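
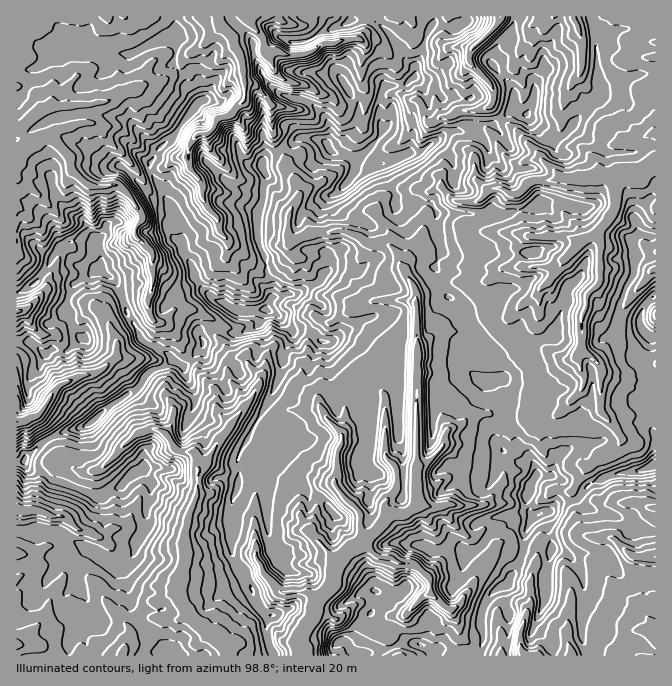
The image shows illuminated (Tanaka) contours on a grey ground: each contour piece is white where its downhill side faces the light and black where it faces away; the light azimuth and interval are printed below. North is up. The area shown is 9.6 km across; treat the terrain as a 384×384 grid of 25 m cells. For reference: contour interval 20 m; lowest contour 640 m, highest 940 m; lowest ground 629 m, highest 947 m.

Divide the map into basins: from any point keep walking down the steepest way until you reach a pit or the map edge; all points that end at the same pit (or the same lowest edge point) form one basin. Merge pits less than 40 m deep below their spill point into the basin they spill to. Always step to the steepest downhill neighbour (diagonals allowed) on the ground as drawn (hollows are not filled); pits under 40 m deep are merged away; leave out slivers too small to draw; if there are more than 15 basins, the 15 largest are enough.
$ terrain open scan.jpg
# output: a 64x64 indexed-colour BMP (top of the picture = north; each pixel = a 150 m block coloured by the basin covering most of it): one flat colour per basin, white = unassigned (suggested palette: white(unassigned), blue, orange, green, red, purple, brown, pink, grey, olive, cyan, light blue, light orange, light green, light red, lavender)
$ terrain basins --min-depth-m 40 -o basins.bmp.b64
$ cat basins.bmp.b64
<image width="64" height="64" href="data:image/bmp;base64,Qk12CAAAAAAAAHYAAAAoAAAAQAAAAEAAAAABAAQAAAAAAAAIAAATCwAAEwsAABAAAAAAAAAA////ALR3HwAOf/8ALKAsACgn1gC9Z5QAS1aMAMJ34wB/f38AIr28AM++FwDox64AeLv/AIrfmACWmP8A1bDFAO7u5EREREREREREREQREREiESIiIiIRiIu7u7u8zMzM7u7kREREREREREREQREREREREREREREYi7u7u7zMzMzu7u5ERERERERERERBERERERERERERERiLu7u7vMzMzO7u7kREREREREREREERERERERERERERGIu7u7u8zMzM7u7u5EREREREREREQREREREREREREREYi7u7u7zMzMzu7u7kREREREREREQRERERERERERERERiLu7u7vMzMzO7u7uRERERERERERBEREREREREREREREYu7u7u8zMzMRE7uRERERERERERBERERERERERERERERG7u7u7zMzMxERO5EREREREREREERERERERERERERERERu7u7zMyIiERETkRKpEREREREERERERERERERERERERG7u7vMyIiIRERERKqqREREREQRERERERERERERERERERu7iIiIiIhERESqqqpEREREQRERERERERERERERERERG7iIiIiIiKqqqqqqqqRERERBEREREREREREREREREREbuIiIiIiIqqqqqqqqpEREREERERERERERERERERERERG4iIiIiIiqqqqqqqqkREREQREREREREREREREREREREiiIiIiIiKqqqqqqqqREREREERERERERERERERERERESIiKIiIiIqqqqpESqpEREREQRERERERERERERERERERIiIiiIiIiqqkREREqkRERERBERERERERERERERERERESIiIoiIiKpERERERKREREREERERERERERERERERERERIiIiIiKIZEREREREREREREQRERERERERERERERERESIiIiIiIiJmRERERERERERERBERERERERERERERERESIiIiIiIiImZkREREREREREREQRERERERERERERERERIiIiIiIiIiZmZkREREREREREREEREREREREREREREREiIiIiIiIiJmZmZmREREREREREQRERERERERERERERESIiIiIiIiImZmZmZkREREREREREERERERERERERERERIiIiIiIiIiZmZmZmZEREREREREQREREREREREREREREiIiIiIiIiJmZmZmZmZEREREREREERERERERERERERESIiIiIiIiImZmZmZmZmREREREREQRERERERERERERERIiIiIiIiIiZmZmZmZmZkRERERERBERERERERERERERIiIiIiIiIiJmZmZmZmZmZDREREREQREREREREREREREiIiIiIiIiImZmZmZmZmZjM0RERERBERERERERERERESIiIiIiIiIibd3dZmZmYzMzNEREREERERERERERERESIiIiIiIiIiLd3d1mZmYzMzM0QzRERBERERERERERESIiIiIiIiIiIN3d3WZmZjMzMzMzM0RBERERERERERESIiIiIiIiIi8A3d3WZmZjMzMzMzMzMRERERERERERERIiIiIiIiIi//Dd3dZmZmMzMzMzVVVRERERERERERERIiIiIiIiIiIv8D3d1mZmMzMzMzVVVVIiIRERERERERIiIiIiIiIiIi//M93dZmYzMzMzVVVVUiIiERERERERIiIiIiIiIiIiL/8zPd3dYzMzMzNVVVVSIiIhEREREREiIiIiIiIiIiIi/zM93d0zMzMzNVVVVVIiIiERERERESIiIiIiIiIiIiL/MzPd3TMzMzM1VVVVUiIiIREREREREiIiIiIiIiIiIv8zMzMzMzMzMzVVVVUiIiIREREREREiIiIiIiIiIiIi/zMzMzMzMzMzVVVVVSIiIhERERERESIiIiIiIiIiIiIiMzMzMzMzMzNVVVVVIiIiEREiERERIiIiIiIiIiIiIiIzMzMzMzMzM1VVVVUiIiIRIiIiEREiIiIiIiIiIiIiIjMzMzMzMzM1VVVVVVIiIiEiIiIiIiIiIiIiIiIiIiIiMzMzMzMzMzVVVVVVUiIiIiIiIiIiIiIiIiIiIiIiIiIzMzMzMzMzVVVVVVVSIiIiIiIiIiIiIiIiIiIiIiIiIjMzMzMzMzNVVVVVVVIiIiIiIiIiIiIiIiIiIiIiIiIiMzMzMzMzM1VVVVVVUiIiIiJ3ciIiIiIiIiIiIiIiIiIzMzMzMzMzVVVVVVVTIiIiVVd3dyIiIiIiIiIiIiIiIjMzMzMzMzM1VVVVVVMzIiVVVXd3dyIiIiIiIiIiIiIiMzMzMzMzMzNVVVVVUzMzNVVVV3d3d3ciIiKZkiIiIiIzMzMzMzMzMzVVVVVTMzM1VVVXd3d3d3ciIpmZIiIiIjMzMzMzMzMzM1VVVVMzM1VVVVd3d3d3d3KZmZmSIiIiMzMzMzMzMzMzVVVVVTM1VVVVV3d3d3d3d5mZmZkiIiIzMzMzMzMzMzVVVVVVVVVVVVVXd3d3d3d3mZmZmSIiIjMzMzMzMzMzNVVVVVVVVVVVVVVXd3d3d3mZmZmZIiIiMzMzMzMzMzNVVVVVVVVVVVVVVVV3d3d3mZmZmZkiIiIzMzMzMzMzM1VVVVVVVVVVVVVVU3d3d3eZmZmZmSIiIjMzMzMzMzMzVVVVVVVVVVVVVVVTN3d3d5mZmZmZIiIiMzMzMzMzMzNVVVVVVVVVVVVVVTM3d3d3eZmZmZkiIiIzMzMzMzMzM1VVVVVVVVVVVVVTMzd3d3d5mZmZmSIiIjMzMzMzMzMzVVVVVVVVVVVVVTMzMyInd3eZmZmZIiIi"/>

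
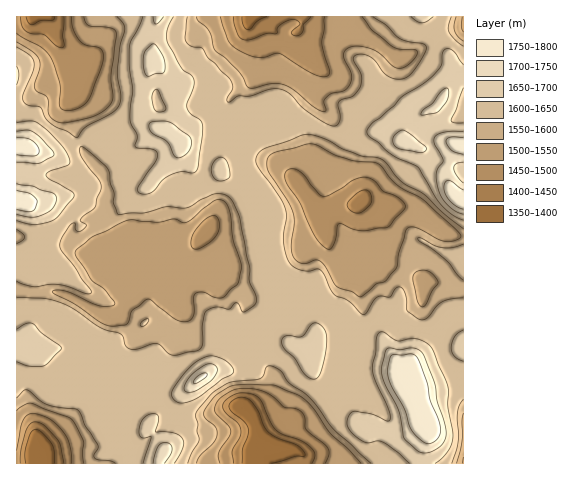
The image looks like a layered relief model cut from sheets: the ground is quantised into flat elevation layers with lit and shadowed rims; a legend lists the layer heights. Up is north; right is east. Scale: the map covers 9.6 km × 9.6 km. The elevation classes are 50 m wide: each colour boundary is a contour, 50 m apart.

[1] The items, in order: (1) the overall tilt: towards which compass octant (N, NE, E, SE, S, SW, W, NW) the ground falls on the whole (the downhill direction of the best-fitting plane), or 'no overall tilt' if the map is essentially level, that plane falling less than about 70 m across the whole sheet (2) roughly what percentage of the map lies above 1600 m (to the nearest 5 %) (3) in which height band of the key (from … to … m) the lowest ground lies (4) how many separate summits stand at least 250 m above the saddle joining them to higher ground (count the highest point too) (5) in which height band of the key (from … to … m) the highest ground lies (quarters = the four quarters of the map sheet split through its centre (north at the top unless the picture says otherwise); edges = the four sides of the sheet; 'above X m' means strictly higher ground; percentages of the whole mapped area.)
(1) There is no overall tilt: the best-fitting plane is nearly level.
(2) Roughly 55 % of the ground is higher than 1600 m.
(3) The lowest ground lies in the 1350–1400 m band.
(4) Counting only tops that stand 250 m proud, the map has 1 summit.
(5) The highest point is somewhere between 1750 and 1800 m.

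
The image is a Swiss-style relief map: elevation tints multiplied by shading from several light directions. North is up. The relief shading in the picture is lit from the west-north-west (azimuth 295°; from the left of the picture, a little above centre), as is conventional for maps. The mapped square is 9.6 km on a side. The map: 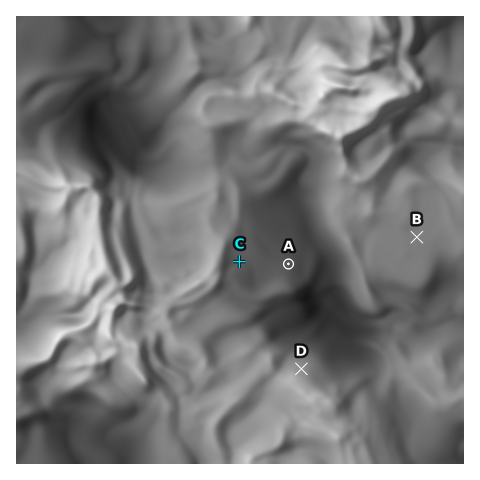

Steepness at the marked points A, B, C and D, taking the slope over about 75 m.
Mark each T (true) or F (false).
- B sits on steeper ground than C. F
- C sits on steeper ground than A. T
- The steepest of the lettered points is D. T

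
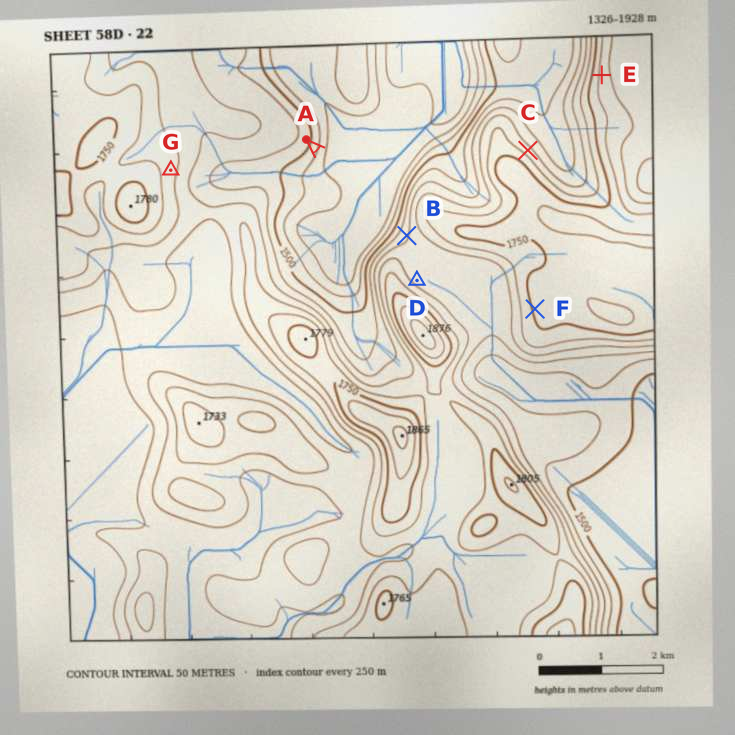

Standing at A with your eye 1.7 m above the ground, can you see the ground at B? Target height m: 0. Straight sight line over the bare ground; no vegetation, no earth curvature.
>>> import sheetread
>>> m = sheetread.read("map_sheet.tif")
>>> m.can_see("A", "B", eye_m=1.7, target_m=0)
True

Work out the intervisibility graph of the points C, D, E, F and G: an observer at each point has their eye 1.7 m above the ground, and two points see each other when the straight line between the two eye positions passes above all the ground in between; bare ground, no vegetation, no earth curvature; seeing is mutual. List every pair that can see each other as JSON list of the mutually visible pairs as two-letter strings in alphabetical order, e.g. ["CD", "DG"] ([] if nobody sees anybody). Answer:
["CE", "DF", "EG", "FG"]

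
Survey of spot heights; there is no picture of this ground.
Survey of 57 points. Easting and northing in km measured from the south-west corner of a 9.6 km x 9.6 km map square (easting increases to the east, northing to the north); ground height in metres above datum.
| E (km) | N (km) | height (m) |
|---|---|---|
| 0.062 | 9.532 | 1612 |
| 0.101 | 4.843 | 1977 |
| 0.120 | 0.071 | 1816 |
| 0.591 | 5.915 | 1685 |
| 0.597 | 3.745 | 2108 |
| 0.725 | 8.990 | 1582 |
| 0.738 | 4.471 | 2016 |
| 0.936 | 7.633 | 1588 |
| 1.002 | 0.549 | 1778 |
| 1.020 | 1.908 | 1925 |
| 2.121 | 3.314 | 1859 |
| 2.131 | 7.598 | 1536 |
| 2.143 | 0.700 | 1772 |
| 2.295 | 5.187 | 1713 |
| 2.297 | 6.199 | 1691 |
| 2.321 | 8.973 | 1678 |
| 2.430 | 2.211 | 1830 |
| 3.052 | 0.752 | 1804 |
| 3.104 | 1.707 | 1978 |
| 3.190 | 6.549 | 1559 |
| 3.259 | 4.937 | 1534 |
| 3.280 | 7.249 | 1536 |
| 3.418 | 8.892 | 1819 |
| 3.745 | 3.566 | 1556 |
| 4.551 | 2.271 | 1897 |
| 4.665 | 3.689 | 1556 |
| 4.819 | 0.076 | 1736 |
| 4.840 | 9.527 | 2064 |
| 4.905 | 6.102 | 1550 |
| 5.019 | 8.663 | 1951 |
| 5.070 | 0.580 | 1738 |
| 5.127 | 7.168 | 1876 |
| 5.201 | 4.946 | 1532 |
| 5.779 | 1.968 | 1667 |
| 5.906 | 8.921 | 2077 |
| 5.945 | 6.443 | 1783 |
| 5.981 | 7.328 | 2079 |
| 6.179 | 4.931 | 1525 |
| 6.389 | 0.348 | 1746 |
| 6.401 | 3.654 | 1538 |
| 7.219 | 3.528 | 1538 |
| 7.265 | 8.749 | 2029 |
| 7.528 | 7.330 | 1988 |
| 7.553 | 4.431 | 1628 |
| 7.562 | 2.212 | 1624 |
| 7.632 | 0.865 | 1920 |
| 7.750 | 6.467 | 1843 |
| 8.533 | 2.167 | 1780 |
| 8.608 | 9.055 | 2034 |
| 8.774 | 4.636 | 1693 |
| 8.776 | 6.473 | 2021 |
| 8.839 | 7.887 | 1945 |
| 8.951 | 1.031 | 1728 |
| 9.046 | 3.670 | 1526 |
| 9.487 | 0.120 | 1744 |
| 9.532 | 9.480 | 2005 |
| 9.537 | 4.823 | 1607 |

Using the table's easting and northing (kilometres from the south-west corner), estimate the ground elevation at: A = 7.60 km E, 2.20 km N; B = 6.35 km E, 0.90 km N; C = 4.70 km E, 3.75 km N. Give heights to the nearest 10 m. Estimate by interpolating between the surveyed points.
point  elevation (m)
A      1630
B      1830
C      1560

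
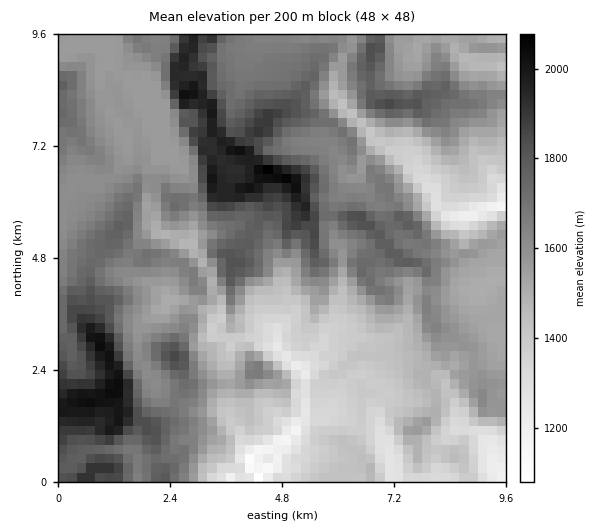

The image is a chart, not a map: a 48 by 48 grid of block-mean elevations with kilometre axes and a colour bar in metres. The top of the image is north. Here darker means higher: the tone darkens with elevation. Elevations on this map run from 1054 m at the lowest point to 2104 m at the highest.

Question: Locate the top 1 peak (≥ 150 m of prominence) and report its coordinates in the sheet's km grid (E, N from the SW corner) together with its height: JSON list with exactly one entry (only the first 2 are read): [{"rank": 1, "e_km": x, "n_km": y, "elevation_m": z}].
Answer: [{"rank": 1, "e_km": 4.51, "n_km": 6.69, "elevation_m": 2104}]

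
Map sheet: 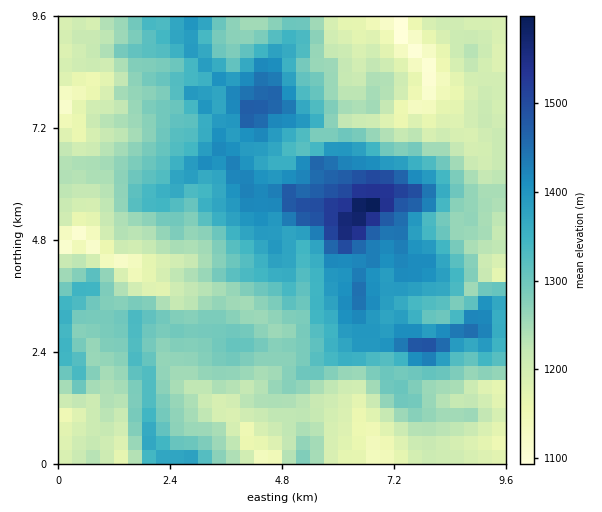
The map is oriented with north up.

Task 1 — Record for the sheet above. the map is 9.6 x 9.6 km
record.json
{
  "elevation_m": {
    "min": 1080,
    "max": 1620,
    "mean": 1290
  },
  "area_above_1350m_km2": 24.5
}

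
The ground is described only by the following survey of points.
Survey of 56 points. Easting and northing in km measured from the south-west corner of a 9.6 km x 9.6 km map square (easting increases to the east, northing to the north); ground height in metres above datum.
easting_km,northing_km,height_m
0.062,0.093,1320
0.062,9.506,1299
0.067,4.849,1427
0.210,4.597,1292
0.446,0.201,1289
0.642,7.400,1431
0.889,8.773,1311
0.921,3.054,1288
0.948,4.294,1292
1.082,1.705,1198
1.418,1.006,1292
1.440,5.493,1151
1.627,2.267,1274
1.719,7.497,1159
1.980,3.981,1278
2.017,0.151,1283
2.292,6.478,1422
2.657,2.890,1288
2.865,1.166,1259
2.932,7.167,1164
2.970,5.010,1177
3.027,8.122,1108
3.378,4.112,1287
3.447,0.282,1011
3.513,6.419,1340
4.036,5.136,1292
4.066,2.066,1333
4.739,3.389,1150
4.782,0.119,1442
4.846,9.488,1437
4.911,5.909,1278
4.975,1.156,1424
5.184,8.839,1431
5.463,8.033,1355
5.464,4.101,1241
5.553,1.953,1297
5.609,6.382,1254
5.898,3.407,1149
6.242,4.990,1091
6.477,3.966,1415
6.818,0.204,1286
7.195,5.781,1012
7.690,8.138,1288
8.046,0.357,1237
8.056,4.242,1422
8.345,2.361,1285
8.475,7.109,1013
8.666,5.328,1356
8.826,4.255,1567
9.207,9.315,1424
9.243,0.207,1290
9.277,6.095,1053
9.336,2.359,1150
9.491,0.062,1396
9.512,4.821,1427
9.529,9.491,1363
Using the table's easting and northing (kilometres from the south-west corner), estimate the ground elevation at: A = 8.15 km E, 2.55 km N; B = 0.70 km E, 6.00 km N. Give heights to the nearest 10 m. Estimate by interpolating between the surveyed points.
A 1410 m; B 1270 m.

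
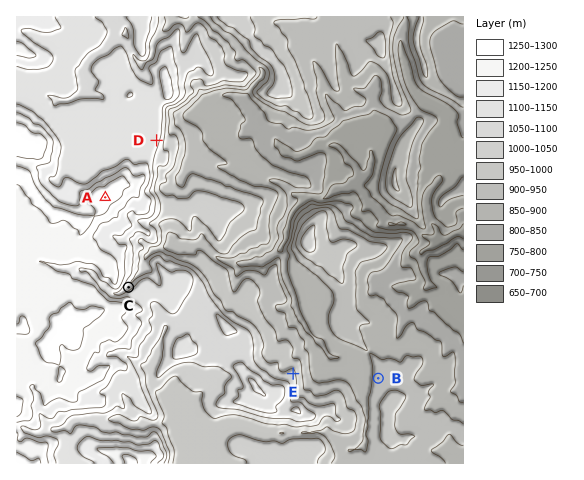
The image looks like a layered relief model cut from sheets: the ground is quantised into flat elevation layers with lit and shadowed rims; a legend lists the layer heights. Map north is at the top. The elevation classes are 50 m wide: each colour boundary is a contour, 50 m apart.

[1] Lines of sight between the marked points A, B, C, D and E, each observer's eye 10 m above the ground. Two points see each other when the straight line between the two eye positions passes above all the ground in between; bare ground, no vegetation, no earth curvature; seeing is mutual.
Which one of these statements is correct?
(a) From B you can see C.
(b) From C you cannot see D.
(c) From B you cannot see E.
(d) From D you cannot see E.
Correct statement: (b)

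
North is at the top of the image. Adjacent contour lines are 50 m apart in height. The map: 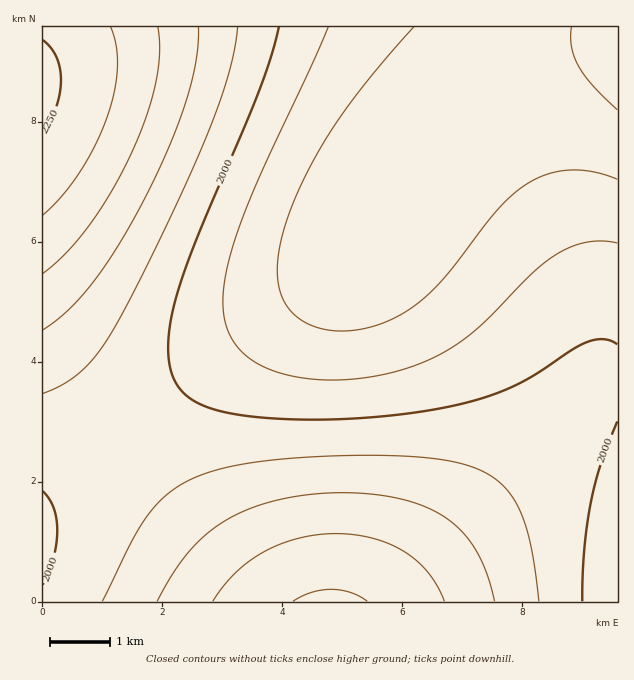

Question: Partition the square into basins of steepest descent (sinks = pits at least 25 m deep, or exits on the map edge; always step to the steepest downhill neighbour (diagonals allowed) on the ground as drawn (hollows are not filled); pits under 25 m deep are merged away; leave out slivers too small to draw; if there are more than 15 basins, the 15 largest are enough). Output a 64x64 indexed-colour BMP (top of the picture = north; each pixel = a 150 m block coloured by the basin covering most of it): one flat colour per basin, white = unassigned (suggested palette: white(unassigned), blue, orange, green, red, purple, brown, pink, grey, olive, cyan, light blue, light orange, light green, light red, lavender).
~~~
<image width="64" height="64" href="data:image/bmp;base64,Qk12CAAAAAAAAHYAAAAoAAAAQAAAAEAAAAABAAQAAAAAAAAIAAATCwAAEwsAABAAAAAAAAAA////ALR3HwAOf/8ALKAsACgn1gC9Z5QAS1aMAMJ34wB/f38AIr28AM++FwDox64AeLv/AIrfmACWmP8A1bDFACIiIiIiIiIiIiIiIhERERERERETMzMzMzMzMzMzMzMzIiIiIiIiIiIiIiIhEREREREREREzMzMzMzMzMzMzMzMiIiIiIiIiIiIiIhERERERERERERMzMzMzMzMzMzMzMyIiIiIiIiIiIiIhERERERERERERETMzMzMzMzMzMzMzIiIiIiIiIiIiIhEREREREREREREREzMzMzMzMzMzMzMiIiIiIiIiIiIhERERERERERERERERMzMzMzMzMzMzMyIiIiIiIiIiIhERERERERERERERERETMzMzMzMzMzMzIiIiIiIiIiIiEREREREREREREREREREzMzMzMzMzMzMiIiIiIiIiIiERERERERERERERERERERMzMzMzMzMzMyIiIiIiIiIiERERERERERERERERERERETMzMzMzMzMzIiIiIiIiIiEREREREREREREREREREREREzMzMzMzMzMiIiIiIiIiERERERERERERERERERERERERMzMzMzMzMyIiIiIiIiERERERERERERERERERERERERETMzMzMzMzIiIiIiIiERERERERERERERERERERERERERMzMzMzMzMiIiIiIiERERERERERERERERERERERERERETMzMzMzMyIiIiIiIREREREREREREREREREREREREREREzMzMzMzIiIiIiIRERERERERERERERERERERERERERERMzMzMzMiIiIiIRERERERERERERERERERERERERERERETMzMzMyIiIiIREREREREREREREREREREREREREREREREzMzMzIiIiIRERERERERERERERERERERERERERERERERMzMzMiIiIhERERERERERERERERERERERERERERERERETMzMyIiIhEREREREREREREREREREREREREREREREREREzMzIiIhERERERERERERERERERERERERERERERERERERMzMiIhERERERERERERERERERERERERERERERERERERETMyIiERERERERERERERERERERERERERERERERERERERERIiEREREREREREREREREREREREREREREREREREREREREiERERERERERERERERERERERERERERERERERERERERESERERERERERERERERERERERERERERERERERERERERERIRERERERERERERERERERERERERERERERERERERERERERERERERERERERERERERERERERERERERERERERERERERERERERERERERERERERERERERERERERERERERERERERERERERERERERERERERERERERERERERERERERERERERERERERERERERERERERERERERERERERERERERERERERERERERERERERERERERERERERERERERERERERERERERERERERERERERERERERERERERERERERERERERERERERERERERERERERERERERERERERERERERERERERERERERERERERERERERERERERERERERERERERERERERERERERERERERERERERERERERERERERERERERERERERERERERERERERERERERERERERERERERERERERERERERERERERERERERERERERERERERERERERERERERERERERERERERERERERERERERERERERERERERERERERERERERERERERERERERERERERERERERERERERERERERERERERERERERERERERERERERERERERERERERERERERERERERERERERERERERERERERERERERERERERERERERERERERERERERERERERERERERERERERERERERERERERERERERERERERERERERERERERERERERERERERERERERERERERERERERERERERERERERERERERERERERERERERERERERERERERERERERERERERERERERERERERERERERERERERERERERERERERERERERERERERERERERERERERERERERERERERERERERERERERERERERERERERERERERERERERERERERERERERERERERERERERERERERERERERERERERERERERERERERERERERERERERERERERERERERERERERERERERERERERERERERERERERERERERERERERERERERERERERERERERERERERERERERERERERERERERERERERERERERERERERERERERERERERERERERERERERERERERERERERERERERERERERERERERERERERERERERERERERERERERERERERERERERERERERERERERERERERERERERERERERERERERERERERERERERERERERERERERERERERERERERERERERERERERERERERERERERERERERERERERERERERERERERERERERERERERERERERERERERERERERERERERERERERERERERERERERERERERERERERERERERERERERERERERERERERERERERERERERERERERERERERERERERERERERERERERERERERERERERERERERERERERERERERERERERERERERERERERERERERERERERERERERERERERERERERERERERERERERERER"/>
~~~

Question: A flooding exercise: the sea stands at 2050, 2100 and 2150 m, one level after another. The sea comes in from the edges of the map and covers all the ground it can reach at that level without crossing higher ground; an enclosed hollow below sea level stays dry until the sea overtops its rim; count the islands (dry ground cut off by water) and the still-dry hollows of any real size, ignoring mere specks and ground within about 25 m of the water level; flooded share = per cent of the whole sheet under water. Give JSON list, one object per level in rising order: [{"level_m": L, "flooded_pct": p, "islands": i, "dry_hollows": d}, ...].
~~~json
[{"level_m": 2050, "flooded_pct": 70, "islands": 0, "dry_hollows": 0}, {"level_m": 2100, "flooded_pct": 82, "islands": 0, "dry_hollows": 0}, {"level_m": 2150, "flooded_pct": 90, "islands": 0, "dry_hollows": 0}]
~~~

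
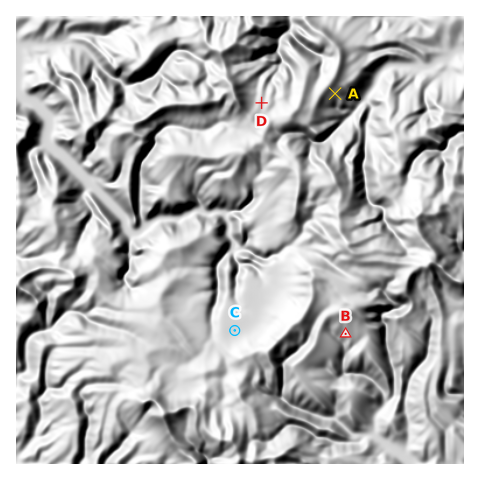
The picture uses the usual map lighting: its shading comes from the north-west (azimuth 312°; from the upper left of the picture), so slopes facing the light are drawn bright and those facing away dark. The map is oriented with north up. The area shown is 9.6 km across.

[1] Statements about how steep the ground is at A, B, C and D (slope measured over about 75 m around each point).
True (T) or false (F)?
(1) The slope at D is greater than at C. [T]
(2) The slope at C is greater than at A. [F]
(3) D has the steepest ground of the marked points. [F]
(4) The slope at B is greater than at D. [T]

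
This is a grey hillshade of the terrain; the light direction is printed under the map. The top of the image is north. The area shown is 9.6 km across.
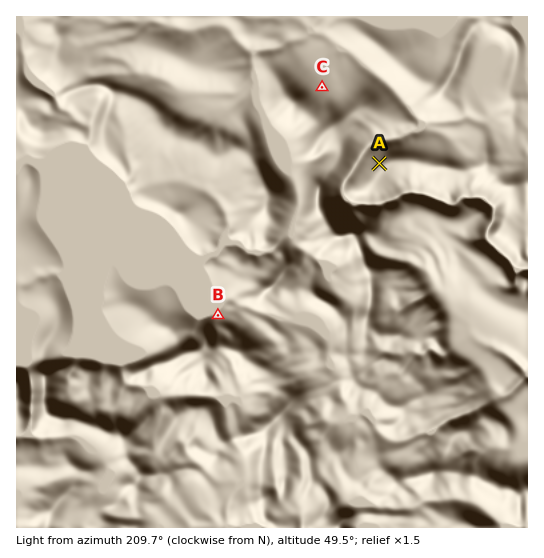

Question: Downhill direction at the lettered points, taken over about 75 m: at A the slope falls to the NW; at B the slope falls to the NW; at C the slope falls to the NE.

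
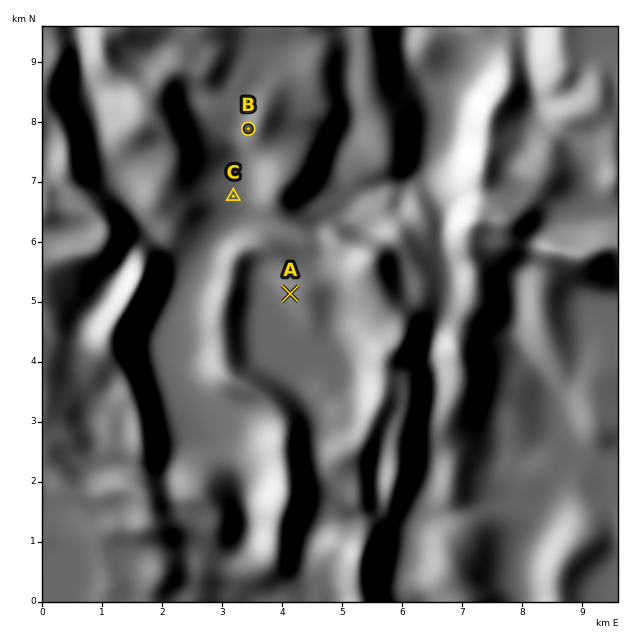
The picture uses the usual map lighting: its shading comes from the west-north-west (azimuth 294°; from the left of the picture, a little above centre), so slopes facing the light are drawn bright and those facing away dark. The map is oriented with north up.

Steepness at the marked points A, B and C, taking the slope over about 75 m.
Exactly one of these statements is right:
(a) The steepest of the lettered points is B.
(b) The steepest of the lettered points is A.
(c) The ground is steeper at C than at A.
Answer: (a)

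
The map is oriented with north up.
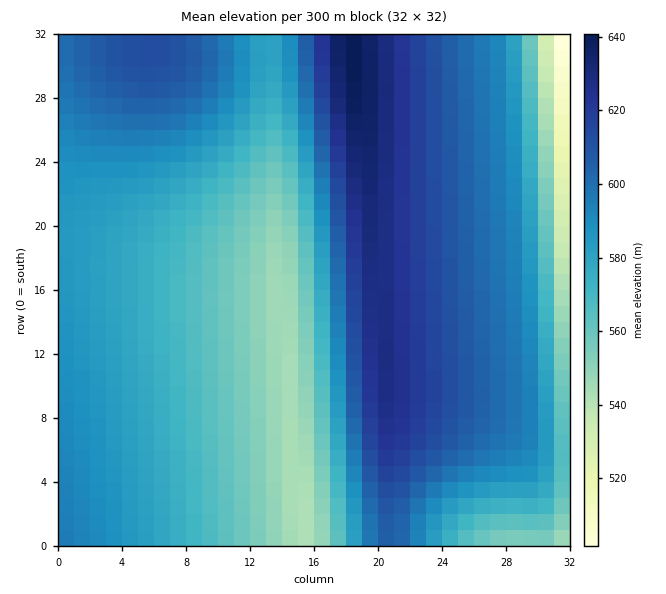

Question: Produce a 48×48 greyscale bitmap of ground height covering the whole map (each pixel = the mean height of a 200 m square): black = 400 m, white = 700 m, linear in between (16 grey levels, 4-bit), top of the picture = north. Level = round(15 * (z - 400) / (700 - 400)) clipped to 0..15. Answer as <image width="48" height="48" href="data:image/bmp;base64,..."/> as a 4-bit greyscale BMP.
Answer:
<image width="48" height="48" href="data:image/bmp;base64,Qk32BAAAAAAAAHYAAAAoAAAAMAAAADAAAAABAAQAAAAAAIAEAAATCwAAEwsAABAAAAAAAAAAAAAAABEREQAiIiIAMzMzAERERABVVVUAZmZmAHd3dwCIiIgAmZmZAKqqqgC7u7sAzMzMAN3d3QDu7u4A////AKqqmZmZmZiIiIh3d3iJqqqqmZiIiIiIh6qqmZmZmZiIiIh3d3iJqqqqmZmIiIiIh6qqmZmZmZiIiIh3d3iJqqqqqZmYiIiIiKqqmZmZmZiIiIh3d3iJqqqqqZmZmZmZiKqpmZmZmZiIiIh3d3iZqruqqpmZmZmZiKqpmZmZmZiIiIh3d4iZqruqqqqZmZmZmKqpmZmZmZiIiIh3d4iZqru6qqqqmZmZmKqpmZmZmZiIiIh3d4iaq7u7qqqqqqqZmKqZmZmZmYiIiIh3d4iaq7u7uqqqqqqpmKqZmZmZmYiIiIh3d4iaq7u7u6qqqqqpmKqZmZmZmYiIiIh3d4iaq7u7u7qqqqqpmKmZmZmZmYiIiIh3d4mau7u7u7qqqqqpmKmZmZmZmYiIiId3d4mau7u7u7qqqqqpmKmZmZmZmYiIiId3eImau7u7u7uqqqqpmJmZmZmZmYiIiId3eImau7u7u7uqqqqpmJmZmZmZmIiIiId3eImqu7u7u7uqqqqpmJmZmZmZmIiIiId3eImqu7u7u7uqqqqpiJmZmZmZmIiIiId3eImqu7u7u7uqqqqph5mZmZmZmIiIiId3eImqu7u7u7qqqqqph5mZmZmZmIiIiId3eImqu7u7u7qqqqqZh5mZmZmZmIiIiId3eImru7u7u7qqqqqZh5mZmZmZmIiIiId3eJmru7u7u7qqqqqZh5mZmZmZmIiIiId3eJmru7u7u7qqqqqZh5mZmZmZmIiIiId3iJmru7u7u7qqqqqZh5mZmZmZmIiIiId3iJmru7u7u7qqqqqZh5mZmZmZmIiIiId3iJmru7u7u7qqqqqZh5mZmZmZmIiIiId3iJqru7u7u7qqqqqYh5mZmZmZmIiIiId3iJqru7u7u7qqqqqYh5mZmZmZmIiIiId3iJqrvLu7u7qqqqmYd5mZmZmZmYiIiIh4iJqrvLu7u6qqqqmYdpmZmZmZmYiIiIh4iZq7vLu7u6qqqqmYdpmZmZmZmZiIiIiIiZq7vLu7u6qqqqmYdpmZmZmZmZmIiIiIiZq7zLu7u6qqqqmYdpmZmZmZmZmYiIiIiaq7zLu7u6qqqqmYdpmZmZmZmZmZiIiIiaq7zLu7u6qqqqmYdpmZmZmZmZmZmIiImaq7zLu7u6qqqqmYdpmqqqqZmZmZmIiImau8zLu7u6qqqqmYdqqqqqqqqZmZmYiImau8zMu7u6qqqqmIdqqqqqqqqqmZmZiJmqu8zMu7u6qqqqmIdqqqqqqqqqqZmZmJmqu8zMu7u6qqqpmHZqqqqqqqqqqpmZmZmqvMzMu7u6qqqpmHZaqqqqqqqqqqmZmZmrvMzMu7u6qqqpmHZaqqqqqqqqqqmZmZqrvMzMu7u6qqqpmHZaqqqqqqqqqqqZmZqrvMzMu7u6qqqpmHZaqqqru7uqqqqZmZqrvMzMu7u6qqqpmHZaqqq7u7u6qqqZmZqrvMzMu7u6qqqpmHZaqqq7u7u6qqqZmZqrzMzMu7u6qqqpmHZaqqq7u7uqqqqZmZqrzMzLu7u6qqqpmHZQ=="/>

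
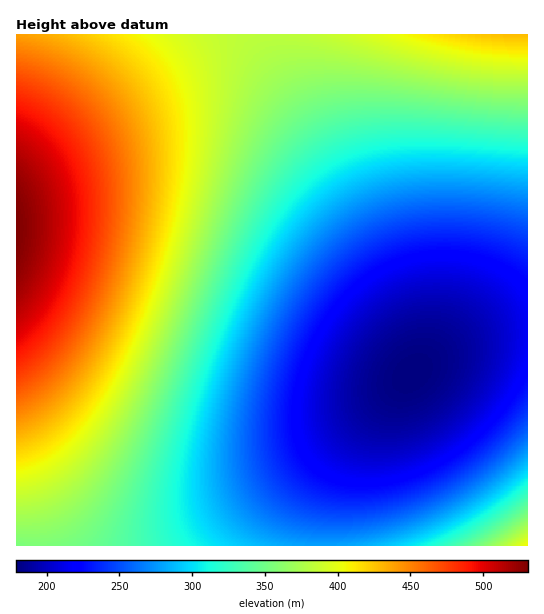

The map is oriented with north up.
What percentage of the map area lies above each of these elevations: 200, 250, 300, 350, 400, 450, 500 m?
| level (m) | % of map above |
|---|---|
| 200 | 93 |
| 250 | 75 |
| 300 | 59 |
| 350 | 44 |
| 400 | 24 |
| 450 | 12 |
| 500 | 3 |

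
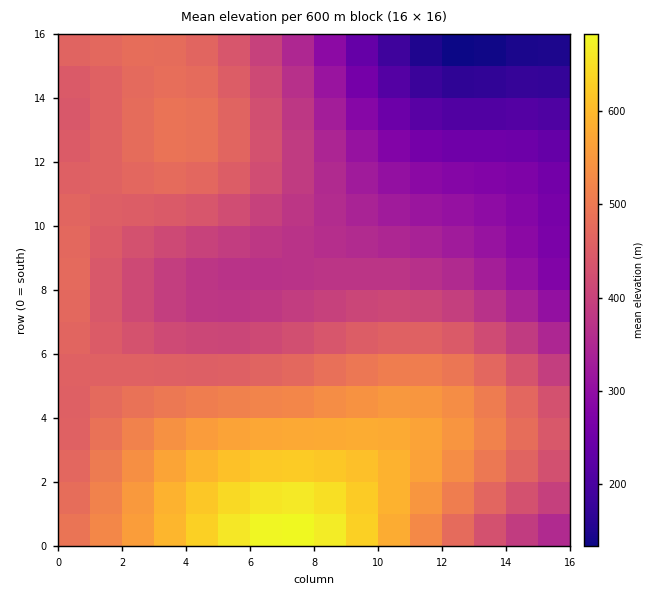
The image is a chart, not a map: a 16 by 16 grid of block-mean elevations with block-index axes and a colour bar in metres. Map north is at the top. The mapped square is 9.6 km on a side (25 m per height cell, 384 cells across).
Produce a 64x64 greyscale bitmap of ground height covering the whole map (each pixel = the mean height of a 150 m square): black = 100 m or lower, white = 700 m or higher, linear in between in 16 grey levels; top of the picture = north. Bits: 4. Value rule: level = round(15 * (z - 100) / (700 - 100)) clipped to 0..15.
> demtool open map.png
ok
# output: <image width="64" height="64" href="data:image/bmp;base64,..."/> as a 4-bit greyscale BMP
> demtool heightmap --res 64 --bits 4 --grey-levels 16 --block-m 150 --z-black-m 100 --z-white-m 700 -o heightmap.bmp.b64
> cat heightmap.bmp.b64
<image width="64" height="64" href="data:image/bmp;base64,Qk12CAAAAAAAAHYAAAAoAAAAQAAAAEAAAAABAAQAAAAAAAAIAAATCwAAEwsAABAAAAAAAAAAAAAAABEREQAiIiIAMzMzAERERABVVVUAZmZmAHd3dwCIiIgAmZmZAKqqqgC7u7sAzMzMAN3d3QDu7u4A////AKqqq7u7zMzd3d7u7u/////u7u3dzMu7qqmZiId3dmZmqqqru7vMzN3d3u7u7v///+7u7d3cy7uqqZmIiHd3Zmaaqqq7u8zM3d3e7u7u///+7u7t3dzMu7qqmZiIh3d3Zpqqqru7zMzN3d7u7u7u7u7u7u3d3My7uqqpmYiId3d2mqqqu7vMzM3d3e7u7u7u7u7u7d3czLu7qqmZmIiId3eZqqq7u7zMzd3d3u7u7u7u7u7d3dzMy7uqqpmZiIiHd5mqqqu7vMzM3d3d7u7u7u7u7d3d3MzLu7qqqZmYiIh3maqqq7u8zMzd3d3e7u7u7u7d3d3czMy7u6qqmZmIiIeZmqqru7vMzM3d3d3d3u7t3d3d3dzMzLu7uqqpmZiIiJmaqqq7u8zMzN3d3d3d3d3d3d3dzMzMy7u6qqqZmYiImZmqqru7vMzMzN3d3d3d3d3d3d3MzMzLu7uqqqmZmIiZmaqqq7u7zMzMzM3d3d3d3d3dzMzMzMu7u7qqqZmZiJmZqqqru7u8zMzMzMzMzMzMzMzMzMzMzLu7uqqqmZmImZmaqqq7u7u8zMzMzMzMzMzMzMzMzMzMu7u7qqqZmYiZmZqqqqu7u7u7vMzMzMzMzMzMzMzMzMy7u7uqqpmZiJmZmaqqqqu7u7u7u7u7u7vMzMzMzMzMy7u7u6qqmZmImZmZqqqqqqu7u7u7u7u7u7u7u7zMzMy7u7u6qqqZmYiZmZmaqqqqqqqqqru7u7u7u7u7u7u7u7u7u7qqqZmYiJmZmZmqqqqqqqqqqqqqqqu7u7u7u7u7u7u7qqqpmZiImZmZmZmZqqqqqqqqqqqqqqqqu7u7u7u7u7qqqpmZiIiZmZmZmZmZmZmZmZmqqqqqqqqqqru7u7u6qqqpmZiIh5mZmZmZmZmZmZmZmZmZmZqqqqqqqqqqqqqqqZmZiIh3mZmZmZmZmZmZmZmZmZmZmZmaqqqqqqqqqqqZmZiIh3eZmZmZmZmYiIiIiIiJmZmZmZmZqqqqqqqqmZmYiIh3d5mZmZmZiIiIiIiIiIiIiJmZmZmZmZmZmZmZmYiId3dmmZmZmYiIiIiIiIiIiIiIiImZmZmZmZmZmZmIiId3dmaZmZmYiIiIiIiIiIiIiIiIiIiZmZmZmZmZiIiId3dmZpmZmZiIiIiHd3d3d3d4iIiIiIiIiZmYiIiIiHd3dmZlmZmZiIiIh3d3d3d3d3d3iIiIiIiIiIiIiIh3d3ZmZlWpmZmIiIh3d3d3d3d3d3d3eIiIiIiIiIiId3d3ZmZlVamZmYiIiHd3d3d3d3d3d3d3d4iIiIiIh3d3d2ZmZlVVqZmZiIiId3d3d3d3d3d3d3d3d3d3d3d3d3d2ZmZVVVSpmZmIiIh3d3d3d3d3d3d3d3d3d3d3d3d3dmZmZVVVVKmZmYiIiHd3d3d3d3d3d3d3d3d3d3d3d3ZmZmZVVVVEqZmZiIiId3d3d3d3d3d3d3d3d3d3d3d2ZmZmZVVVVESpmZmIiIiHd3d3d3d3d3d3d3d3d3d3ZmZmZmZVVVVURKmZmZiIiIiHd3d3d3d3d3d3d3d2ZmZmZmZmZVVVVUREqZmZmIiIiIiHd3d3d3d3d3d3ZmZmZmZmZmZVVVVVRESZmZmZiIiIiIiId3d3d3d3d2ZmZmZmZmZmZVVVVVVERJmZmZmYiIiIiIiId3d3d3d3ZmZmZmZmZmVVVVVVVUREmZmZmZmYiIiIiIiId3d3d3ZmZmZmZmZlVVVVVVVURESZmZmZmZmZmIiIiIiHd3d3dmZmZmZmZVVVVVVVVVRERJmZmZmZmZmZmZiIiIh3d3d2ZmZmZmVVVVVVVVVVVEREmZmZmZmZmZmZmZiIiId3d3ZmZmZlVVVVVVVVVVVERESZmZmZmZmZmZmZmYiIiHd3dmZmZlVVVVVVVVVVVERERJmZmZmZmZmZmZmZmIiId3d2ZmZlVVVVVVVVVVVEREREmZmZmZmZmaqZmZmZiIh3d3ZmZmVVVVVVVERERERERESZmZmZmZqqqqqZmZmIiId3dmZmVVVVVURERERERERERJmZmZmZmqqqqqmZmZiIh3d2ZmVVVVVEREREREREREREmZmZmZmqqqqqqpmZmIiHd3ZmZVVVREREREREREREREOZmZmZmaqqqqqqmZmYiId3ZmZVVVRERERERERERERDM5mZmZmZqqqqqqqZmZiIh3dmZlVVREREQzMzMzMzMzMzmZmZmZmqqqqqqpmZmIh3d2ZlVVREREMzMzMzMzMzMzOJmZmZmaqqqqqqmZmYiHd3ZmVVVERDMzMzMzMzMzMzM4iZmZmZmqqqqqmZmYiId3ZmZVVERDMzMzMzMzMzMzMyiJmZmZmaqqqqqZmZiIh3dmZVVURDMzMyIiIiIiIiIiKJmZmZmZqqqqqZmZmIiHd2ZlVUREMzMiIiIiIiIiIiIomZmZmZmaqqqZmZmYiHd3ZmVVREMzMiIiIiIiIiIiIimZmZmZmZqqqZmZmYiId3ZmVVREMzMiIiIiIiIiIiIiKZmZmZmZmamZmZmZiIh3dmZVVEQzMiIiEREREREiIiIZmZmZmZmZmZmZmZiIh3d2ZlVEQzMyIiERERERERERERmZmZmZmZmZmZmZmIiHd2ZlVURDMyIiERERERERERERGZmZmZmaqpmZmZmYiId3ZmVVREMzIiEREREREREREREZmZmaqqqqqZmZmYiId3dmZVVEMzIiIRERERERERERER"/>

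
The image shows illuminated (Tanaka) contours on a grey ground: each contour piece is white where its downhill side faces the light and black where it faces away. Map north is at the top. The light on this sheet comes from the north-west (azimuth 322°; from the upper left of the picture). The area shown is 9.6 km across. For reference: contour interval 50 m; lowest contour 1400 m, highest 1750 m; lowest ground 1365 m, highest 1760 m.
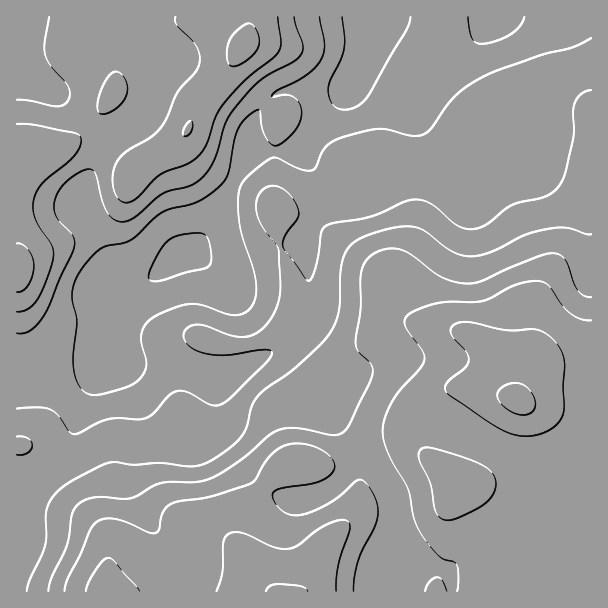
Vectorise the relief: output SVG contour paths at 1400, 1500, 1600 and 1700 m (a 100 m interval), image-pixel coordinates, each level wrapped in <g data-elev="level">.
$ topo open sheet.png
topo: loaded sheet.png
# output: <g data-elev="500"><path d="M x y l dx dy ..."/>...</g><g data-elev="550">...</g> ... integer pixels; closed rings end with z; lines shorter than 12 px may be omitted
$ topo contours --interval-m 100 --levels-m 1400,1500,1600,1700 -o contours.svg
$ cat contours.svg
<g data-elev="1400"><path d="M152 281l-3-3 2-9 10-20 7-9 9-4 11-2 12-1 6 3 3 6 2 12 0 7-2 5-5 3-18 3-24 8z"/><path d="M411 17l-5 13-38 66-11 10-12 4-7-2-5-3-3-6-2-7 2-11 10-21 4-12 1-10-3-21"/><path d="M524 17l-5 10-9 8-13 6-15 3-6-1-4-5-4-21"/></g><g data-elev="1500"><path d="M17 333l7 0 6-2 12-13 7-12 10-27 15-30 1-7-2-6-14-16-5-10 2-13 7-12 17-13 7-3 5 1 4 6 6 24 5 12 7 8 9 2 12-5 29-24 24-6 9-5 9-8 6-10 5-12 8-29 12-18 24-25 32-18 8-8 2-4 0-6-7-18-2-9"/><path d="M591 90l-9 3-7 9-2 9 0 26-7 34-6 14-9 9-11 4-28 7-24 19-14 5-7 0-8-3-27-21-7-4-8-2-12 2-36 16-39 7-5 3-3 4-5 32-5 14-3 4-4-3-22-32 2-10 13-20 0-6-2-6-7-10-8-6-9-2-9 4-6 10 0 15 6 12 13 18 3 6 1 42-2 12-5 10-12 15-13 6-15 0-26-10-9-1-9 2-5 6 0 6 5 7 8 5 10 3 18 1 36-5 7 0 4 1-1 5-5 7-42 40-6 2-6 0-24-13-11-1-9 5-13 16-8 6-9 1-19-1-11 1-33 15-6-2-10-16-9-7-12-2-21 2"/><path d="M49 17l-4 25 0 12 6 12 17 20 2 7-1 6-4 5-8 2-28-6-12 0"/></g><g data-elev="1600"><path d="M591 297l-7-1-6-6-12-29-3-4-6-3-8-1-9 3-31 12-27 13-14 3-13-2-14-5-28-21-11-6-13-1-14 4-9 7-5 12 0 37-5 32 2 10 13 14 2 9-5 12-18 37-5 7-6 4-6 1-34-7-18 1-12 7-33 27-27 16-14 3-34 1-9 4-15 9-8 3-31-2-15 4-6 5-4 6-6 33-16 33-3 13"/><path d="M17 292l6-1 5-6 4-9 2-10-1-8-4-8-6-5-6-2"/><path d="M183 135l3 1 5-4 2-7-2-4-6 6z"/><path d="M232 66l5 0 8-4 9-8 4-6 1-6-1-7-3-7-4-4-5 0-6 4-7 7-4 6-2 7 0 9 1 6z"/></g><g data-elev="1700"><path d="M140 591l-26-30-6-3-6 3-6 8-7 13-3 9"/><path d="M336 591l2-27 12-36-1-6-5-2-8 1-12 5-25 19-11 4-15-2-31-14-8-1-6 2-5 8-1 30-5 19"/><path d="M443 519l6 1 7-1 29-15 9-12 2-7-1-6-6-9-13-8-39-13-14-1-4 4 0 7 11 24 5 28 3 5z"/><path d="M517 435l13 1 13-3 12-7 7-9 2-9-1-22 2-21-2-9-3-8-11-12-12-6-31 0-38-8-7 0-6 2-4 5 0 6 15 16 3 9-4 8-18 15-2 4 1 5 48 33 12 7z"/></g>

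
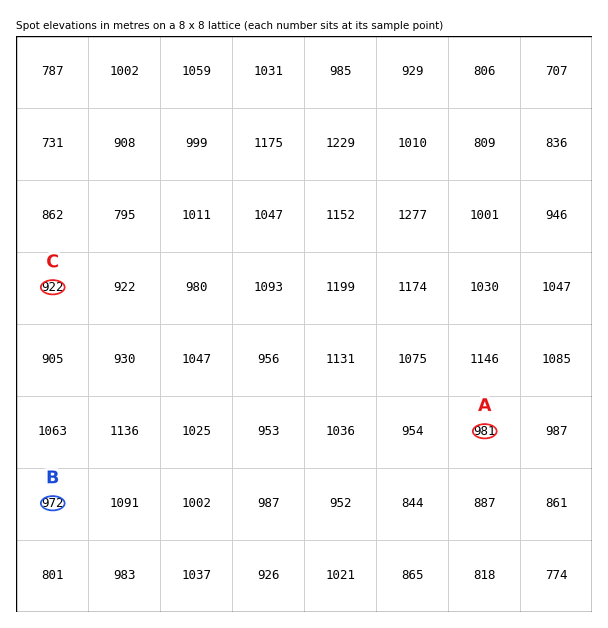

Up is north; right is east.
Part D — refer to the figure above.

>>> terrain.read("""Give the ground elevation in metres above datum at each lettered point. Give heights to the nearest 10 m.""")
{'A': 980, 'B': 970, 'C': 920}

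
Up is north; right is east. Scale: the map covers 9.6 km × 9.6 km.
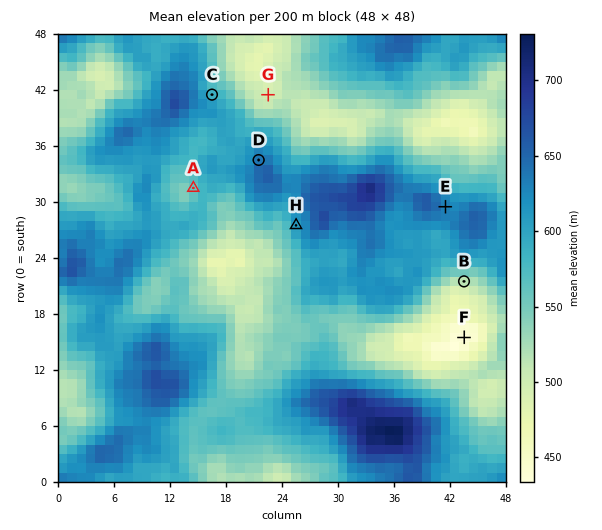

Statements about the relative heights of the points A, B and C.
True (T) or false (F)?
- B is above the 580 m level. F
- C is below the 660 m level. T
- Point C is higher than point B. T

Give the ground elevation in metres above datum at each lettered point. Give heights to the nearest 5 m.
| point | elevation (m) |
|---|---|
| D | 640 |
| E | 630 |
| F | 435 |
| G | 500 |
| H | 610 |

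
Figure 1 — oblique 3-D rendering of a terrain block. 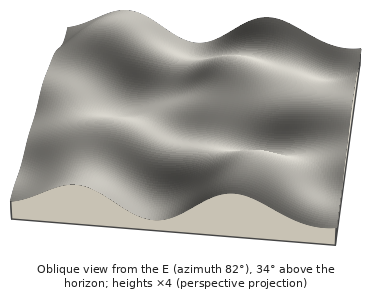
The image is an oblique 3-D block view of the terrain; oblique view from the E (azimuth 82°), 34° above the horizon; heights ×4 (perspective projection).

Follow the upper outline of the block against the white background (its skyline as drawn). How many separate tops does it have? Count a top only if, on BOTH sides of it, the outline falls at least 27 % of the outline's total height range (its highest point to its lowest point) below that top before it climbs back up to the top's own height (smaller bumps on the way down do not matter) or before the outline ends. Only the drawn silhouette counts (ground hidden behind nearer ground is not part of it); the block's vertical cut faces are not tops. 0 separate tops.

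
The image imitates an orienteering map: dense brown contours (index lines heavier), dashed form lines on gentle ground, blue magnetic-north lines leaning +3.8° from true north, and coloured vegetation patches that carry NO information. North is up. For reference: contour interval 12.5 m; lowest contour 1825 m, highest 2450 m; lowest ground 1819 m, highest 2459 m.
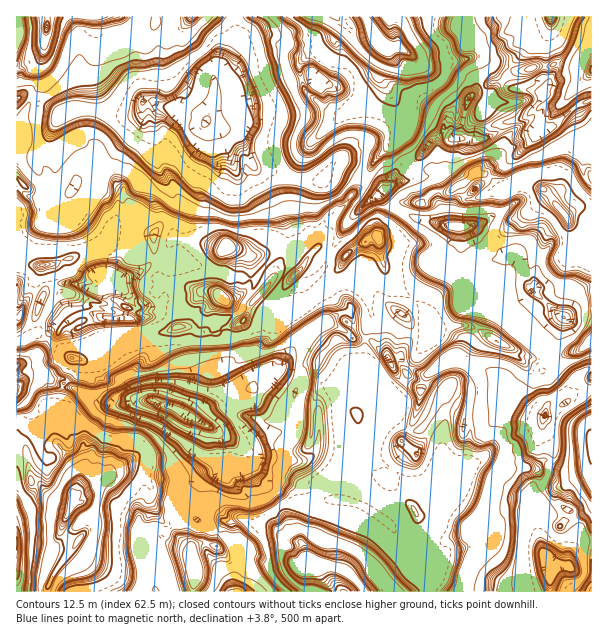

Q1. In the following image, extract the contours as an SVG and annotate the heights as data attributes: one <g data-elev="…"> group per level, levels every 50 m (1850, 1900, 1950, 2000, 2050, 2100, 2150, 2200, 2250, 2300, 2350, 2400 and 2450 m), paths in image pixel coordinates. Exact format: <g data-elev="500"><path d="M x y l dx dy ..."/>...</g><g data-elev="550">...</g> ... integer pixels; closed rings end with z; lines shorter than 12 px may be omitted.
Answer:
<g data-elev="1850"><path d="M204 428l-22-8-11-7-11-5-4-5-6-4 3-1 6 3 12 1 17 6 20 15 3 5z"/></g><g data-elev="1900"><path d="M206 431l-23-7-14-8-25-12-2-2 0-3 5-3 8-1 28 8 12 7 20 18 0 3-2 1z"/></g><g data-elev="1950"><path d="M551 588l-5-3-6-15-2-18 1-4 3-2 9 3 10 9 9-1 3 4 3 8 0 3-3 1-12 0z"/><path d="M206 444l-30-15-17-11-33-11-1-2-1-9 4-3 13-4 23-2 45 15 6 11 12 11 4 8 1 8-1 2-7 2z"/><path d="M212 160l-14-7-6-5-13-21-21-17-3-8 10-1 16-8 8-7 11-21 13-10 5-1 9 3 13 12 11 28 4 26-9 18-10 6-6 9z"/></g><g data-elev="2000"><path d="M545 591l-7-16-3-18 0-9 5-6 11 4 10 6 9 0 7 11 2 7-1 5-5 2-10 0-7 14"/><path d="M206 448l-32-17-13-9-39-15-2-2 2-10 6-4 12-4 10-2 15 0 35 11 12 5 3 3 3 7 13 14 5 10 0 6-3 4z"/><path d="M543 418l1-4 2-2 0 5z"/><path d="M236 176l-9-6-11-1-22-12-7-8-10-18-12-9-3-1-7 2-6-2-6 4-5-4-3-8 0-11 3-7 5-3 10 0 12 4 6-2 6-4 20-27 21-15 10 4 11 6 4 4 16 42 0 22-7 13-3 16-6 0-3 3 0 15-1 2z"/><path d="M556 17l-2 6-3 1-3-2-3-5"/></g><g data-elev="2050"><path d="M225 591l3-3 8-1 6 1 3 3"/><path d="M496 591l4-12 9-12 5-13 2-23-1-19 4-21 10-11 13-1 3-6 0-10 2-2-2-3-8 0-10-5-2-10-8-9 1-15 9-15 9-8 15-4 9-6 13-15 14-6 4 0"/><path d="M591 549l-2 26-11 16"/><path d="M557 530l6 0 6-9-1-2-5-1-6 5-2 4z"/><path d="M230 486l-7-1-10-6-3-3-1-6-3-3-20-14-9-10-16-13-11-6-41-14-4-4 1-5 8-8 19-9 14-4 32-2 11 2 16 5 9 0 12-4 27-15 19-7 14 3 1 4-1 6-21 24-5 11-4 3-14 2-3 4 17 18 6 11 2 13-4 12-3 3-12 6-10 1-3 5z"/><path d="M591 398l-24 17-5 5-1 8-1 25-3 7-4 5-2 9-6 15 7 10 8 1 15 7 2 3 0 8 8 4 6 14"/><path d="M17 382l4 0 1 2-1 8-4 5"/><path d="M591 371l-4 7 1 3 3 1"/><path d="M455 233l-9-3-5-6 7-3 5-1 20 1 3 3-8 7-7 2z"/><path d="M368 203l-2 0 2-3 13-17 14 0-3 7-9 9z"/><path d="M527 146l-3-14 5-12-5 0-2-3 4-7 8-11-1-3-6-7 8-5 0-4 5-5 14 0 3 9-4 12-6 9 2 14 2 1 9-3 11-6-7 8-4 7-6 6-16 11z"/><path d="M449 145l-3-2-1-5 4-7 3-2 10 2 8 5 15 2-3 3-5 2z"/><path d="M468 102l-1-3 3-3 1 2z"/><path d="M591 101l-8 3 2-3 6-3"/><path d="M246 17l12 9 5 9 11 43 16 33 0 10-7 16-1 6 2 12 5 9 8 6 8 1 13-8 18-13 9-1 5 3 0 12-9 19-8 8-6 3-9 0-22-6-17-1-22 10-12 9-15 1-27-15-11-3-16-17-5-3-6-2-6 6-7-4-15-15-12-9-14-15-13-9-8-2-7 0-8 2-18 8-4 1-3-2-1-6 1-8 3-7 3-3 18-6 19 2 8-2 7-5 19-22 40-6 31-18 9-14 17-16"/><path d="M578 17l-14 32-4 3-14 6-7-2-15 1-5-4-9-5-3-7-7-5 1-12-5-7"/></g><g data-elev="2100"><path d="M222 591l5-7 6-2 9 3 8 6"/><path d="M488 591l2-15 14-11 6-13 3-18-1-19 1-23 9-15 9-3 4-4-2-8-8-4-5-17-7-6 2-18 12-18 10-7 15-3 20-20 13-7 6-1"/><path d="M591 578l-8 13"/><path d="M17 530l2 6 0 10-2 29"/><path d="M231 491l-9-3-15-9-11-14-11-8-9-11-17-14-10-6-44-16-3-5 2-6 9-8 19-9 18-5 29-2 15 2 13 5 8 0 58-26 6-1 9 3 3 2 0 5-1 6-3 7-16 18-8 15-16 5 14 18 7 15 1 9-5 15-9 9-15 2-3 6z"/><path d="M591 402l-20 14-6 6-1 6-1 25-5 15-1 12-4 6 2 5 8 4 9-1 8 12 2 8 6 5 3 9"/><path d="M17 361l4 0 3 2-7 12 8 3 2 3-3 12-7 8"/><path d="M558 324l-5-6-2-9 1-2 17 3 3 4 2 7-2 3-6 2z"/><path d="M534 293l-4-3 1-1 2 1 3 3z"/><path d="M455 238l-17-10-4-4 0-3 19-4 23 2 8 3-8 11-12 5z"/><path d="M359 212l-1-2 1-3 19-28 15-6 4 4 6 3-1 3-18 18-15 5z"/><path d="M591 107l-9 8-10 5-15 14-17 11-21 10-2-2 3-9-6-4 4-11-2-2-13 6-17 11-13 6-6 1-6-3-12 1-6-3-5-5-13 14-3 1-3 0 0-4 8-12 10-9 7-18 8-1 4 8 2 0 3-11 0-11 3-5 3-3 9-2 2 2 0 6-6 12-2 11 1 3 8 3 7-1 38-20 2-3-2-3-18-2-4-3-5-7-9-2 1-4 10-5 6-9 1-7-7-14-5-6 0-10-5-6-1-6"/><path d="M17 94l6-2 2 3-2 6-6 5"/><path d="M521 74l7 0 6-2 5-4 0-3-5-2-11 3-5 5z"/><path d="M550 66l4 0 3-3-2-1-3 1z"/><path d="M252 17l13 7 3 11 3 19 7 24 14 32 1 10-7 18-1 6 2 9 4 9 6 5 9 0 14-7 13-11 8-3 7 1 6 5 0 12-11 21-8 8-8 3-10 1-21-6-14 0-12 4-24 14-16 1-24-12-11-2-24-21-3 0-2 5-2 1-8-3-36-31-12-15-10-6-9-3-8 1-10 3-17 9-4 1-3-2-3-9 2-13 3-8 5-5 20-8 25-3 9-6 12-14 9-4 6-2 9 1 12-3 8 1 19-9 14-9 7-12 17-15"/><path d="M582 17l-5 7-7 23-10 15-1 13 3 8-4 13-6 9 2 6 1 2 6-2 20-14 10-3"/></g><g data-elev="2150"><path d="M131 591l5-9 0-7-5-27 0-17 1-5 6-10 3 0 2 5 3 2 9-2 7 2 3-1-2-4 1-8-1-7 6-23-4-12 1-12-13-19-9-7-7-3-21 0-5-3-6-1-6-5-6-2-22-29 4-1 18 4 15-3 6-3 1-7 11-6 6-2 6 3 14-2 22-11 12-5 41-4 14-3 14-2 8 4 9-1 12-7 35-24 8-3 6 4 1 8-11 7-6 5-9 13-5 12 0 3 4 5 2 12-4 18-2 28-3 10-7 11 4 12-8 6-8 24-13 11-16 5-28-2-7 4-3 6 0 5 5 11 21 0 13 11 4 9-2 8 4 10 17 21"/><path d="M205 591l5-7 3-18 6-5 9 0 2-3-1-7-11-16-6 1-8-3-7 0-11-5-13 2-3 7-4 5 14 49"/><path d="M453 591l6-21 9-22-1-3-5-6-1-15 16-18 9-29 10-18 3-12-4-7-10 2-9-4-3-22 2-29-2-6-6-8-6-4-6-1-9 2-17 7-4 0-1-3 16-18 9-6 6-2 5 0 13 7 33 5 21 11 3-1 2-7 4-4-12-13-29-23-10-4-23-4-6-3-3-6 0-15-2-4-4-4-19-8-9-9 0-9 10-12-4-8-29-22-10-5-8-2-3 0-12 7-13 12-6 2-2-4 1-6 15-22 4-9-2-3-9 1-10 11-24 16-11-1-37 7-35 3-18-5-25-2-14-5-22-14-20-5-9-13-10-4-3 1-3 4-4 15-25 33-13 6-22 0-8-3-4-5 3-15-5-13 3-5 0-4-18-22"/><path d="M17 504l4 14 3 18 0 40-2 15"/><path d="M462 431l2-12 1 0 0 10-1 3z"/><path d="M591 409l-9 5-6 5-3 6-1 7 4 41 7 16 8 13"/><path d="M17 352l7 0 12-4 4 0 5 6-2 6 1 3 6 8 4 9-1 3-6 1-11 6-9 15-10 4"/><path d="M107 320l-5-3 15-1 8-2 7 3 3 3z"/><path d="M99 296l-11-5-6-4 0-2 9-1 2-2-5-7 3-5 6-3 11-1 5 1 12 8 4 16-1 2-5 2-12-1z"/><path d="M591 165l-3-1-6 1-6-6-10-5-26 7-13 2-23 8-6-3 0-4-5-6-10-1-18 7-22 18-24 10-8 1-5 5-5 2-1 3 2 2 11 4 10 2 9-1 9-6 26 4 19-2 14 1 13-3-11 17-2 9 1 4 6 2 24-1 4 2 7 11 7-2-3 17 4 9 8 6 17 3 7 4 3 5 3 13 1 11-2 9-8 12-14 13-3 8 7 2 10 0 12-5"/><path d="M321 93l-9-4-4-6-2-11 3-4 6 0 18 16-1 3-6 2z"/><path d="M17 79l3-2 12 3 9-1 10-6 7-10 10-28 9-9 19 3 9-1 18-5 7-6"/><path d="M591 56l-8 21 2 3 6-1"/><path d="M22 17l2 18-7 19"/><path d="M180 17l1 9 2 3 9-2 11-10"/><path d="M277 17l14 15 4 12-2 4-4 5 0 6 7 19 3 15 12 21-2 7-11 16-1 7 1 8 7 5 7 0 6-4 12-13 9-6 8-3 15 0 9 3 4 4 0 6-5 9-3 12 1 5 3 1 12-10 10-4 21-14 7-11 7-20 4-9 21-19 6-12 18-13 0-3-3-4-10 0-3-3-4-11-7-9 3-12"/></g><g data-elev="2200"><path d="M124 591l6-9 2-7-5-26 0-18 7-21 3-3 18 5 4-2 2-18 0-15-1-21-2-7-9-12-9-6-26-1-12-4-13-10-17-22-9-5-22 3-4 3-8 13-12 4"/><path d="M198 591l7-7 2-9 0-9-4-14 1-4 3-1 6 4 5 1 4-1 0-3-2-5-4-2-7 0-20-6-10 0-2 2-2 15 12 39"/><path d="M446 591l6-9 7-24 1-9-5-15 2-10 17-22 8-26 10-15 2-11-3-4-14 2-9-5-7 1-4-4-2-17 7-22 2-9-1-14-2-3-5-2-6 0-13 7-20 31-1-1-1-12-4-11 0-4 5-5-3-7 1-2 11-4 14-14 17-12 3-4 4-2 10 1 12 11 15 6 12 2 4-1 2-2-3-5-21-15-24-9-12-2-5-4-4-7-1-14-2-5-23-11-8-9-1-6 1-8 8-10-1-3-3-5-25-19-16-7-3 0-12 7-13 13-9 2-2-5 1-7 11-20 5-6 0-3-2-2-5 2-6 9-8 2-18 14-26 3-12 4-24-1-19 2-20-5-28-2-17-6-12-8-7 1-9-6-9-3-4-4-4-8-3-2-6 4-6 15-9 7-10 16-7 7-13 6-19 1-15-3-7-5-2-6 3-11-3-9-12-12"/><path d="M17 498l8 20 2 15 0 45-2 13"/><path d="M413 463l-17-17 0-6 3-4 5-1 18 11 1 4-3 9-3 4z"/><path d="M591 412l-13 8-2 5-1 7 4 41 12 24"/><path d="M396 375l-6-4-10-17 0-4 6-5 3 1 6 7 6-2 3 3 0 6-1 2-4-1-1 2 1 9z"/><path d="M17 350l7-1 12-5 6 1 6 6 2 14 7 4 3 5 12 8 23 4 12-3 3-8 28-14 3 1 2 4 6 1 7-2 18-11 14-4 40-3 32-7 3 1 4 4 5-1 49-33 21-3 2-2 3-6 7 3 3 6-3 14-9-5-2 0-1 3 3 4 8 3 5 10 0 3-2 2-5 0-12-7-4-1-3 3-4 7-10 10-3 7 0 7-6 32-1 28-3 17 1 3 2 0 4-3 8-16 0 17-3 12-8 8-15 8-10 20-11 8-9 5-10 3-15-1-6 1-3 2 0 7-4 2 4 2 4-1 5 3 17 16 6 13-2 6 1 6 6 10 13 14"/><path d="M56 336l-2-7-3-2 0-3 11-14 6-4 13 0 8-7-8-8-13-7 0-2 11-4 7-10 10-5 17-1 23 11-2 14 11 19-6 8 5 3-2 4-7 3-39 1-21 8-4 0-5-2-6 5z"/><path d="M591 328l-18 19-3 6 3 2 6 0 12-5"/><path d="M17 281l2 3-1 6 0 15 6-3 2 4-3 15-6 6"/><path d="M471 194l-1-2 2-4 4-4 3 0 1 2-2 3z"/><path d="M591 191l-9-9-8-17-10-6-4 0-21 6-11 1-25 9-8-2-7-11-5-1-15 6-25 21-13 3-7 5-8 4-2 3 2 3 3 1 8 0 2-1 1-6 9-7 8 5 12 0 3 5 4 1 24-2 12 2 18-6 2 2 0 3-12 15 0 3 12 9 12-3 10 1 3 7 6 2 3 3 1 5-6 15 1 4 5 8 5 3 15 0 15 5"/><path d="M17 71l6 0 3 4 7 2 8-1 8-5 7-11 9-27 7-10 27 1 24-7"/><path d="M25 17l2 21-10 29"/><path d="M281 17l13 9 4 4-1 8 2 7-3 11 1 12 3 1 5-4 9-1 16 10 9 4 5 6 2 5-2 4-6 5-9-1-5 3-13-7-6-4-1 1 11 18 2 8-3 9-8 8-3 5-1 6 1 5 5 3 6-1 16-15 14-8 9-1 12 1 10 4 5 5-1 10-4 8-1 8 10-7 6-1 8-3 15-11 6-12 6-24 8-9 15-12 7-12 10-12-8-7-5-14-8-9-1-7 2-6"/></g><g data-elev="2250"><path d="M64 591l6-4 28-6 7-3 4-5 3-12 0-37-2-20 2-4 8-5 13-16 5-9 2-15-3-3-14-2-6-4-15-3-16-12-15 4-5 4-12-6-3 2-5 6-2 5 3 6 6 1 2 2 1 4-2 3-7 3-8-7-10-18-12-10"/><path d="M419 591l-15-14-17-22-18-16-40-16-44-14-4 2-5 6-9 5 0 12 7 38 8 10 10 9"/><path d="M415 522l4 1 3-2 2-3 0-3-8-12-8-3-2 1 0 5z"/><path d="M17 466l3 6 3 16 9 10 5 11-1 22-5 41 0 19"/><path d="M591 429l-4 3-1 6 2 17 3 9"/><path d="M356 422l3 1 1-1 3-8-2-4-5-2-3 0-3 3z"/><path d="M82 365l4-1 1-2 0-3-4-4-12-3-6 2 0 5 4 4z"/><path d="M172 336l17-2 11 3 16-1 9-6 12 2 11-4 10-22 24-28 3-9-2-9-2-2-3 1-10 7-14 23-2 0 0-7-3-2-6 4-6-2-7 2-12-5-9-1-21 5-3 2 0 3 1 12 5 6 9 1 1 5 5 4 9-2 16 1 0 2-11 13-7 2-2 0-4-5-9 0-7-7-15 0-6 3-11 10z"/><path d="M283 288l1 2 4-2 14-13 8-11 4-8 7-8 0-3-3-1-4 2-16 18-12 11-3 4z"/><path d="M249 276l2 2 1-1 16-17 1-8-3-5-15-9-26-8-12 2-12 8-1 5 2 4 5 8 6 5 6 3 6 1 11 5 7 1z"/><path d="M38 275l18-4 8-5 8-2 5-4 2-5-2-2-5 0-15 4-19 2-5 1-3 3-1 3z"/><path d="M384 273l3 0 2-4-2-13 4-8 0-6-3-15-8-7-5-1-7 3-13 15-15 14-4 7-1 12 1 3 6-2 11-11 9-5 12 4z"/><path d="M566 230l4 1 6-4 3-12 6-6 0-5-10-9-7-12-4-3-25 1-5 4-1 3 5 13 17 15z"/><path d="M31 17l2 10-1 23 5 12 4 2 6-2 5-8 11-37"/><path d="M294 17l15 11 10 4 6 12 5 5 8 5 7 2 6 5 29 39 7 4 8 2 4-2 3-14 14-6 16-4 6-4 2-4-2-24-13-17-5-14"/></g><g data-elev="2300"><path d="M60 591l6-7 25-6 5-3 4-5 3-9 4-33-2-21 1-6 4-7 7-5 10-10 4-8-1-9-2-4-8-2-9-5-10-1-6-5-6-2-5-4-4 3-5 10-10 6-15 25-3 1-6-3-3 2 3 24 0 23-1 16-5 27-1 18"/><path d="M413 591l-13-12-18-22-13-11-48-21-25-9-9-1-8 7-7 3-1 11 7 36 8 10 11 9"/><path d="M30 485l2 1 2-4-4-7-2 4z"/><path d="M235 326l2 0 8-2 2-4-1-4-5 2z"/><path d="M225 309l6 0 3-3 3-7-4-6-15-8-7 0-6 3-2 3 9 14 4 2z"/><path d="M39 266l3 0 4-2-5 0z"/><path d="M342 261l3 0 11-12 3-1 7 1 6-2 8 3 3-1 3-6-2-14-7-3-11 6-12 14-11 8-2 4z"/><path d="M219 260l14 0 10-4 3-4-1-6-4-4-11-6-5-1-5 1-7 6-2 6 2 7z"/><path d="M567 224l2 0 2-2-1-6-12-13-4-2-1 2 0 3z"/><path d="M541 191l4 1 2-3-2-2-3-1-2 2z"/><path d="M35 17l1 30 3 9 3 2 5-2 3-5 9-34"/><path d="M298 17l11 7 9 2 8 4 15 12 18 18 16 13 11 4 21 4 22-4 7-6-3-21-14-20-6-13"/></g><g data-elev="2350"><path d="M55 591l3-6 5-5 22-10 8-8 9-35-3-17 2-9 5-13 8-7 2-5 0-6-5-5-6 0-7-2-6 0-5-4-7 2-14 9-8 16-9 11-4 19 2 27-8 33 0 15"/><path d="M404 591l-26-30-19-15-42-18-20-5-10 2-9 6-2 3 3 27 5 12 7 9 11 9"/><path d="M39 17l1 25 1 5 3 3 3-2 3-7 5-24"/><path d="M304 17l17 5 15 9 26 25 16 12 26 7 21-3 4-4-3-15-21-36"/></g><g data-elev="2400"><path d="M375 591l-10-13-8-14-12-8-22-3-23-14-2 3 1 3-1 3-4 4-6 2-1 2-2 7 3 6 5 6 7 6 14 1 15 4 4-5 6-1 8 4 8 7"/><path d="M60 530l5-2 12-15 9-6 4-4 1-8-4-10-6-7-3 0-4 2-8 9-7 33z"/><path d="M356 17l4 9 5 18 12 13 9 5 7 1 8-6 13 0-2-7-13-18-3-1-4 2-3 0-13-16"/></g><g data-elev="2450"><path d="M369 591l-16-22-7-5-25-7-13-6-6 1-5 5-6 1-2 2 0 4 2 4 9 8 18 0 11-4 6 0 15 8 10 11"/><path d="M65 518l3 0 9-12 7-5-4-1 1-6-1-3-8-2-2 2z"/><path d="M361 17l8 24 10 12 10 4 9-4 10 0-9-13-6 1-7-4-16-20"/></g>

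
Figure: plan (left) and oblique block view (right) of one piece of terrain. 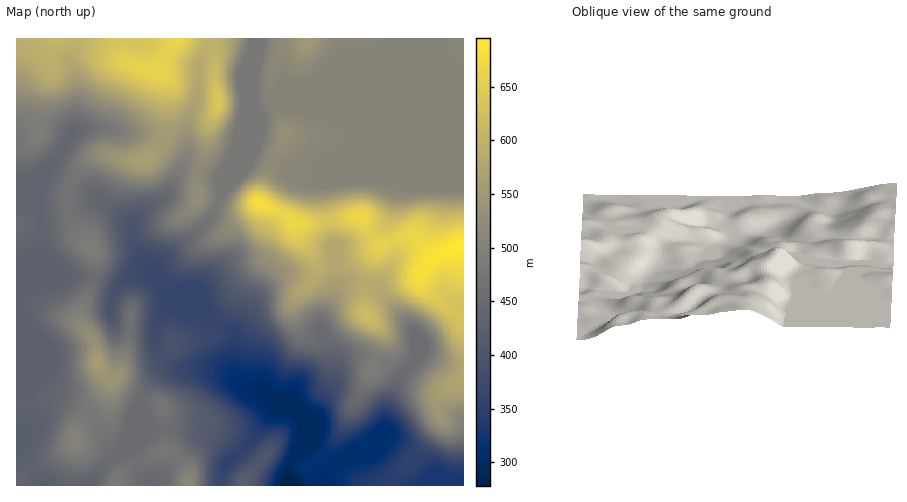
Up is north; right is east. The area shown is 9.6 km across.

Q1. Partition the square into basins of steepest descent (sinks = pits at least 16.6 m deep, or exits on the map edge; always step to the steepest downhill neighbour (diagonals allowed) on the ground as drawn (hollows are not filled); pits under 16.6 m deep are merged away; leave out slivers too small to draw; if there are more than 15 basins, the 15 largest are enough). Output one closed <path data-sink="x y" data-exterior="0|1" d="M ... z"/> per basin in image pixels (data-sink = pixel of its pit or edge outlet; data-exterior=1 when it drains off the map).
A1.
<path data-sink="290 485" data-exterior="1" d="M463 38l-340 1 0 17 6 8 14 6 16 2 9 9 2 8-2 37-7 21-11 11-5 2-16 0-19-5-13 0-16 11-11 20-3 7 3 19 9 20 13 17 4 12-1 14-14 33-1 15 13 17 7 29 9 9 16 10 28 12 9 6 5 25-2 21 10 4 10 10 4 7 0 13 275-1z"/><path data-sink="43 485" data-exterior="1" d="M123 38l-107 1 1 447 99 0 3-9 7-7 20-12 19-6 2-3-2-32-3-11-9-6-28-12-16-10-9-9-7-29-13-17 1-15 14-33 1-14-4-12-13-17-12-28 3-18 8-16 9-10 10-5 13 0 19 5 16 0 16-13 4-9 4-25 0-30-10-11-16-2-14-6-6-8z"/><path data-sink="154 485" data-exterior="1" d="M169 452l-14 2-18 9-18 14-3 8 72 1 1-13-4-7z"/>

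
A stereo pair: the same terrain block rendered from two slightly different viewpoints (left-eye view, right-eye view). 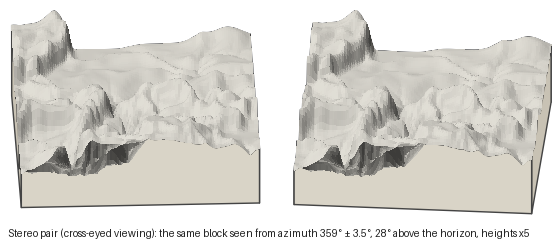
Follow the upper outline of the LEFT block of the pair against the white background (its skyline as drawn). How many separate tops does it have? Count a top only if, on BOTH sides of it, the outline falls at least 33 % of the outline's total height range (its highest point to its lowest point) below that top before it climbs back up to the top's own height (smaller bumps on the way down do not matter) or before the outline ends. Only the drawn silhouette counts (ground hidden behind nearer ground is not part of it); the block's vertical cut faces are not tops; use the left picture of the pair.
0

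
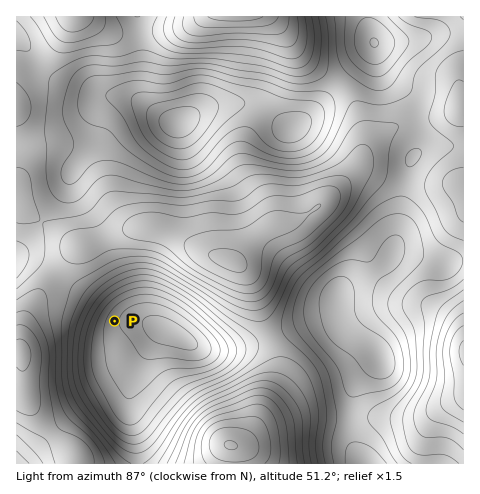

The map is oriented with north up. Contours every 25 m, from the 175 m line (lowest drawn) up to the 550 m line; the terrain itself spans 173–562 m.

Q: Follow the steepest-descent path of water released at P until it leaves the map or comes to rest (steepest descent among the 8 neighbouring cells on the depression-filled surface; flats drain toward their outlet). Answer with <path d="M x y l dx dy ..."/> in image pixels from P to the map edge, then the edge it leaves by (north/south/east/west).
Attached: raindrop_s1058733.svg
<path d="M115 321l-13 0-27-27-29 0-19 19-2 7 0 6-1 1-2 17-1 4-4 3"/>
exit: west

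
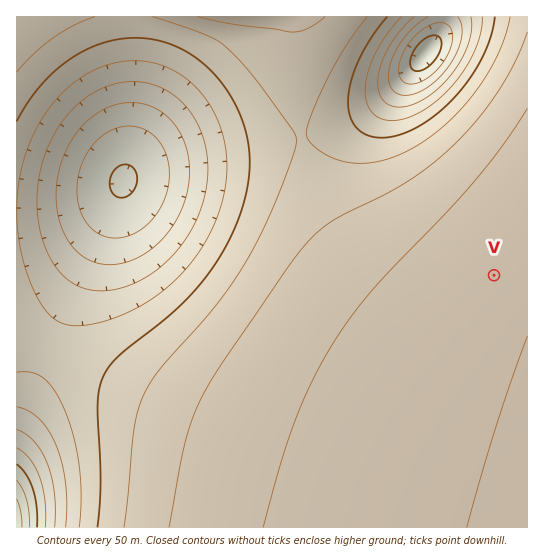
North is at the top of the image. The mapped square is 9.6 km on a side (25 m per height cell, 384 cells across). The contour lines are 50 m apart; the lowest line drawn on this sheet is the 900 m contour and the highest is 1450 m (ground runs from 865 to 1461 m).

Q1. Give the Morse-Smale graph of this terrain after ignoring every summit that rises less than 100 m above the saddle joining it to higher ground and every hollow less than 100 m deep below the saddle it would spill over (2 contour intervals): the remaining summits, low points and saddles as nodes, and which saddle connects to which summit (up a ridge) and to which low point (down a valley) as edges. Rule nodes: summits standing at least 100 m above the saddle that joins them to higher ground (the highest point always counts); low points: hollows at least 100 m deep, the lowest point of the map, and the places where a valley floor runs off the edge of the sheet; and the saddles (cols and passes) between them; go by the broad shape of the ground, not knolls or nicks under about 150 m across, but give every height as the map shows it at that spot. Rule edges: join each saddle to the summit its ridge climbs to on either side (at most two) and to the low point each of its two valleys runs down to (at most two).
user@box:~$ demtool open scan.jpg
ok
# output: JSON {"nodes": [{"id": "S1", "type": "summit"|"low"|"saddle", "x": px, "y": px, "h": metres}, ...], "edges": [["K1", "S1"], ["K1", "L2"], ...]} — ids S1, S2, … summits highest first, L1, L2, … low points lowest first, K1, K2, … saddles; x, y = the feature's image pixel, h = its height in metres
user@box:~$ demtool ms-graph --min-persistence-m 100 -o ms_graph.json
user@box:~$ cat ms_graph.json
{"nodes": [
{"id": "S1", "type": "summit", "x": 527, "y": 523, "h": 1461},
{"id": "L1", "type": "low", "x": 17, "y": 526, "h": 865},
{"id": "L2", "type": "low", "x": 426, "y": 53, "h": 969},
{"id": "L3", "type": "low", "x": 123, "y": 181, "h": 995},
{"id": "K1", "type": "saddle", "x": 302, "y": 137, "h": 1300},
{"id": "K2", "type": "saddle", "x": 47, "y": 349, "h": 1211}],
"edges": [["K1", "S1"], ["K1", "L2"], ["K1", "L3"], ["K2", "S1"], ["K2", "L1"], ["K2", "L3"]]}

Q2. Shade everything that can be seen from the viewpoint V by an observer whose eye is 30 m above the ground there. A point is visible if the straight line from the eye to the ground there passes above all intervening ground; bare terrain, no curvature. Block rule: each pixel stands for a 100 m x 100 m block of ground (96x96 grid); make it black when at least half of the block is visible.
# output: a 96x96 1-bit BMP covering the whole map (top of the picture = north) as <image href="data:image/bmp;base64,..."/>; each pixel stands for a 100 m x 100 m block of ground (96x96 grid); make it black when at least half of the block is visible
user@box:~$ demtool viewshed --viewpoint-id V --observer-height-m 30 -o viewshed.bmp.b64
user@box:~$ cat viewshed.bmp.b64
<image width="96" height="96" href="data:image/bmp;base64,Qk2+BAAAAAAAAD4AAAAoAAAAYAAAAGAAAAABAAEAAAAAAIAEAAATCwAAEwsAAAIAAAAAAAAA////AAAAAAAAAAAAAA////////8AAAAAAA////////8AAAAAAA////////8AAAAAAA////////8AAAAAAA////////8AAAAAAA////////8AAAAAAA////////8AAAAAAA////////8AAAAAAAf///////8AAAAAAAf///////8AAAAAAAf///////8AAAAAAAf///////8AAAAAAA////////8AAAAAAA////////8AAAAAAA////////8AAAAAAA////////8AAAAAAA////////8AAAAAAA////////8AAAAAAA////////8AAAAAAA////////8AAAAAAA////////8AAAAAAA////////8AAAAAAA////////8AAAAAAAf///////8AAAAAAAf///////8AAAAAAAf///////8AAAAAAAf///////8AAAAAAAP///////8AAAAAAAP///////8AAAAAAAH///////8AAAAAAAH///////8AAAAAAAD///////8AAAAAAAD///////8AAAAAAAB///////8AAAAAAAB///////8AAAAAAAA///////8AAAAAAAAf//////8AAAAAAAAf//////8AAAAAAAAP//////8AAAAAAAAP//////8AAAAAAAAH//////8AAAAAAAAH//////8AAAAAAAAD//////8AAAAAAAAD//////8AAAAAAAAB//////8AAAAAAAAB//////8AAAAAAAAB//////8AAAAAAAAA//////8AAAAAAAAA//////+AAAAAAAAA//////+AAAAAAAAAf/////+AAAAAAAAAf/////+AAAAAAAAAf/////+AAAAAAAAAf/////+AAAAAAAAAf/////+AAAAAAAAAf/////+AAAAAAAAAf/////+AAAAAAAAAf/////+AAAAAAAAA/8A///+AAAAAAAAA/wAH//+AAAAAAAAB/gAB///AAAAAAAAB/AAAf//AAAAAAAAD+AAAP//AAAAAAAAH8AAAH//AAAAAAAAH8AAAB//gAAAAAAAP4AAAA//gAAAAAAAP4AAAAf/gAAAAAAAf4AAAAP/wAAAAAAA/4AAAAH/wAAAAAAA/4AAAAH/4AAAAAAA/4AAAAD/4AAAAAAB/4AAAAB/8AAAAAAB/4AAAAA/+AAAAAAD/4AAAAA/+AAAAAAD/4AAAAAf/AAAAAAH/4AAAAAf/gAAAAAH/4AAAAAP/wAAAAAP/8AAAAAP/4AAAAAP/8AAAAAH/8AAAAAf/8AAAAAH/+AAAAA//8AAAAAD//AAAAB//+AAAAAD//wAAAD//+AAAAAD//4AAAP///AAAAAD//+AAA////AAAAAD///wAD////gAAAAD//////////gAAAAD//////////wAAAAD//////////wAAAAD//////////4AAAAD//////////4AAAAD//////////8AAAAD//////////+AAAAD///////////AAAAD///////////AAAAD///////////gAAAA="/>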